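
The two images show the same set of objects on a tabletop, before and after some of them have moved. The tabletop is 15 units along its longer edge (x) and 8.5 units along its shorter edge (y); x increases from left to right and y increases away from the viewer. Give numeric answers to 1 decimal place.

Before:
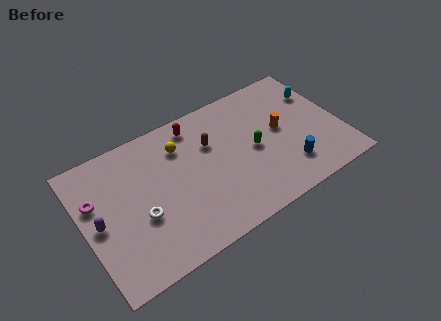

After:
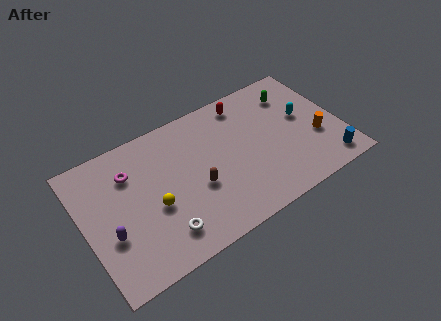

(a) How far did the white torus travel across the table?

1.9

The white torus moved from about (3.1, 3.3) to (4.1, 1.7), a distance of √(1.0² + 1.6²) ≈ 1.9.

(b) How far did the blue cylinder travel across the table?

2.3

From (11.6, 2.0) to (13.8, 1.2), the blue cylinder covered √(2.2² + 0.8²) ≈ 2.3 units.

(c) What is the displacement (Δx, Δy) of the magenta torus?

(2.1, 0.7)

The magenta torus started near (0.8, 5.5) and ended near (2.9, 6.2).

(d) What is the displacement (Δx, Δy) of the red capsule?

(3.0, 0.0)

From the two frames, the red capsule sits at roughly (6.9, 7.3) before and (9.9, 7.3) after.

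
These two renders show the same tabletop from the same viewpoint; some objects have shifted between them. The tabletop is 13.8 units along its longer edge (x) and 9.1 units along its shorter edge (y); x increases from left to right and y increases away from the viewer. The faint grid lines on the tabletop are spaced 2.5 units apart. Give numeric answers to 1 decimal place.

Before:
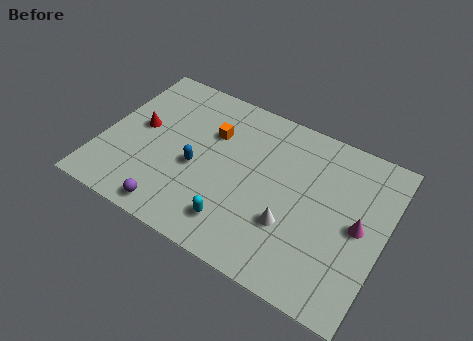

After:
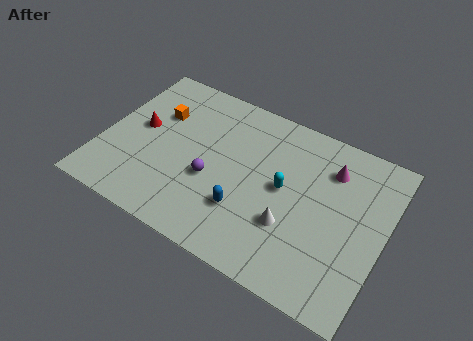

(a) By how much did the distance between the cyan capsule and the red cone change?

+1.1

They were about 6.1 units apart before and 7.2 after — 1.1 units further apart.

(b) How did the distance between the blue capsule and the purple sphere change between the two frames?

-1.0

They were about 3.0 units apart before and 2.0 after — 1.0 units closer together.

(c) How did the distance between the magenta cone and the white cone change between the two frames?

+0.7

The distance was about 3.4 in the first image and 4.1 in the second, so they moved 0.7 units further apart.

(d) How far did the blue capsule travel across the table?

2.9

The blue capsule was near (4.7, 3.9) before and (7.3, 2.7) after, so it travelled √(2.6² + 1.2²) ≈ 2.9 units.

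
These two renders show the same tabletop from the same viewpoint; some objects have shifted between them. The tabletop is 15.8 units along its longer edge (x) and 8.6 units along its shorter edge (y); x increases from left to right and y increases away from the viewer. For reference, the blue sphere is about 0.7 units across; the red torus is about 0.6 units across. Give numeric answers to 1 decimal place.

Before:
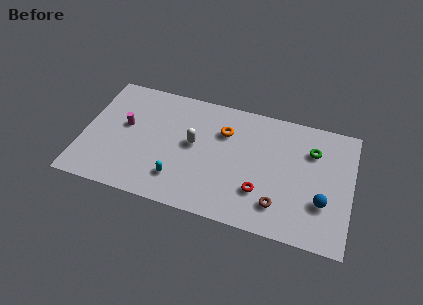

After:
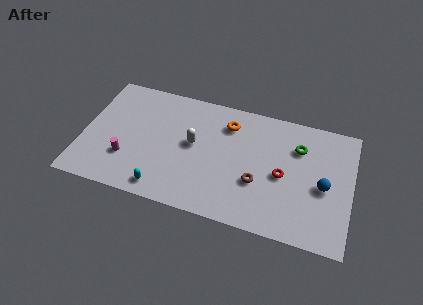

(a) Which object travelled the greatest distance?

the magenta cylinder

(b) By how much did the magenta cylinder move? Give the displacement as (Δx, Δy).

(0.3, -2.3)

From the two frames, the magenta cylinder sits at roughly (2.4, 4.9) before and (2.7, 2.6) after.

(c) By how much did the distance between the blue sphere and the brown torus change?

+1.2

Before: roughly 2.7 units apart; after: 3.9. That's 1.2 units further apart.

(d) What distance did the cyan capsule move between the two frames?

1.2

The cyan capsule was near (5.8, 2.0) before and (5.0, 1.1) after, so it travelled √(0.8² + 0.9²) ≈ 1.2 units.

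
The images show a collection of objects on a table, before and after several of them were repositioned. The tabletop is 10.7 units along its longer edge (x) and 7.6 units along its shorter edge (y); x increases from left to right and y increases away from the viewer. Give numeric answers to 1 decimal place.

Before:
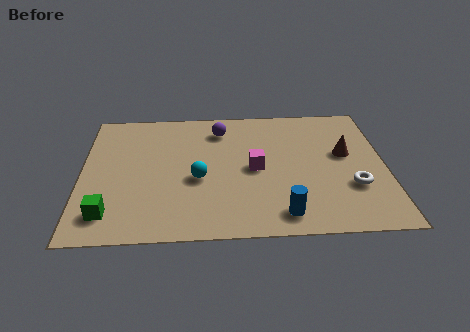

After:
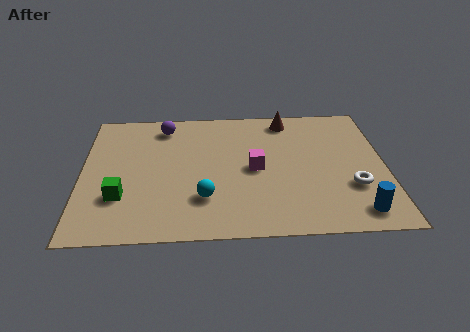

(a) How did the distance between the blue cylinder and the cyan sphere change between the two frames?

+1.8

The distance was about 3.6 in the first image and 5.4 in the second, so they moved 1.8 units further apart.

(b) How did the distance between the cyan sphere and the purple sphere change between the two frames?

+1.5

The distance was about 3.0 in the first image and 4.5 in the second, so they moved 1.5 units further apart.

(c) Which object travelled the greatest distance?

the brown cone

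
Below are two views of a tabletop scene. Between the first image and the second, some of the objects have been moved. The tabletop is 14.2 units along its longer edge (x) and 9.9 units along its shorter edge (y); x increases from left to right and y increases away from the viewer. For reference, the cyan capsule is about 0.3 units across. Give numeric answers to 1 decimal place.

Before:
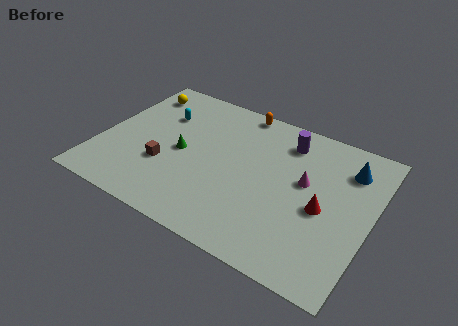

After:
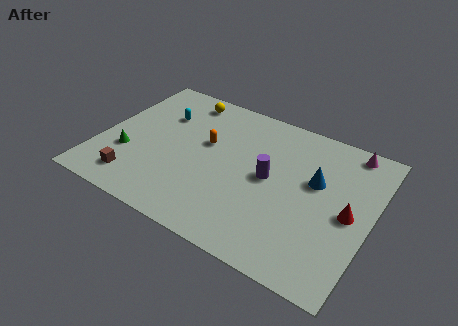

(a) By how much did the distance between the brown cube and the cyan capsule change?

+1.6

They were about 3.6 units apart before and 5.2 after — 1.6 units further apart.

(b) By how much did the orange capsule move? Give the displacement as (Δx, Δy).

(-1.3, -3.2)

From the two frames, the orange capsule sits at roughly (6.7, 9.1) before and (5.4, 5.9) after.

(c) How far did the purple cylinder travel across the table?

2.9

The purple cylinder was near (9.4, 8.0) before and (8.9, 5.1) after, so it travelled √(0.5² + 2.9²) ≈ 2.9 units.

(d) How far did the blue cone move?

2.2

From (12.7, 7.6) to (11.2, 6.0), the blue cone covered √(1.5² + 1.6²) ≈ 2.2 units.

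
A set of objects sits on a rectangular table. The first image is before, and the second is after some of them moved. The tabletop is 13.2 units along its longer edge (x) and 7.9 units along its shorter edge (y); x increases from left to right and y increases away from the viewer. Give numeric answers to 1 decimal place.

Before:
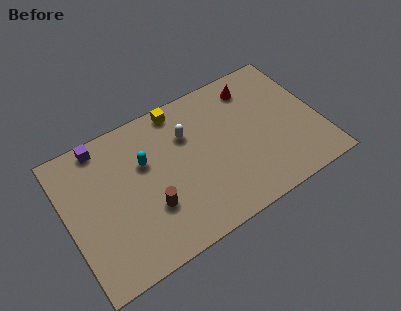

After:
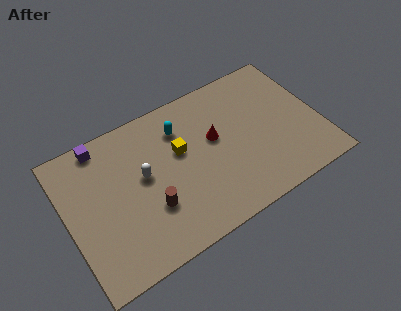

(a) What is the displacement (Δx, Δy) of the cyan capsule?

(2.0, 0.9)

From the two frames, the cyan capsule sits at roughly (4.2, 5.1) before and (6.2, 6.0) after.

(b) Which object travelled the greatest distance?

the red cone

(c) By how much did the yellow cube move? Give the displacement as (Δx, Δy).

(-0.3, -2.3)

The yellow cube started near (6.3, 7.1) and ended near (6.0, 4.8).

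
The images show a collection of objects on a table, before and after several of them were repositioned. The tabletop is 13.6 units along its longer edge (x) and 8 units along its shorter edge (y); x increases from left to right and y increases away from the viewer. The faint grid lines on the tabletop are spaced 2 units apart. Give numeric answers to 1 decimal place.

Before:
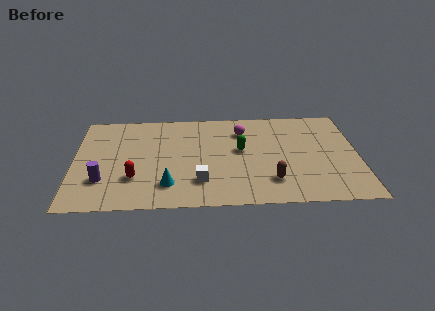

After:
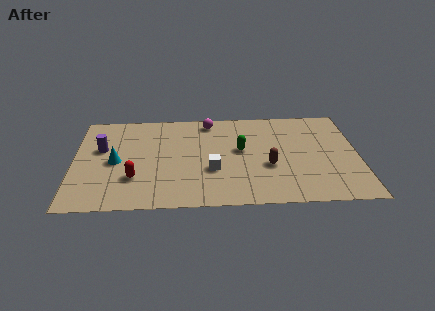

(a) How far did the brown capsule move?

1.2

The brown capsule was near (9.4, 1.9) before and (9.3, 3.1) after, so it travelled √(0.1² + 1.2²) ≈ 1.2 units.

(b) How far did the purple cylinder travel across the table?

2.6

The purple cylinder was near (1.4, 2.3) before and (1.3, 4.9) after, so it travelled √(0.1² + 2.6²) ≈ 2.6 units.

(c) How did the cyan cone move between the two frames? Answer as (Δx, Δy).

(-2.5, 2.0)

The cyan cone started near (4.5, 1.8) and ended near (2.0, 3.8).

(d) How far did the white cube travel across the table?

1.1

The white cube was near (6.0, 2.0) before and (6.6, 2.9) after, so it travelled √(0.6² + 0.9²) ≈ 1.1 units.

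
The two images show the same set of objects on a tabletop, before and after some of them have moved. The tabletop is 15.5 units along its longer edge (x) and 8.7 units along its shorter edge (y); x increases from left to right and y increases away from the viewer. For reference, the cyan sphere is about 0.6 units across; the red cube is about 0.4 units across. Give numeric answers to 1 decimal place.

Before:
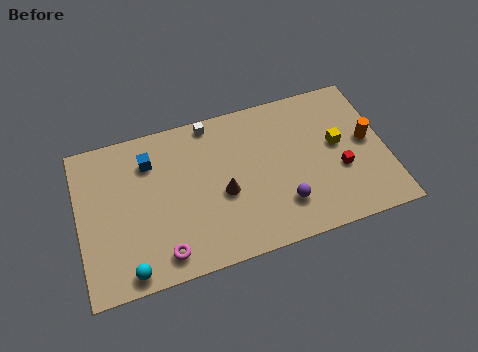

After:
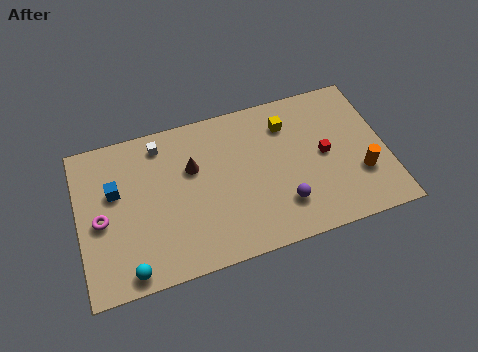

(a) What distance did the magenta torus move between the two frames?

4.0

The magenta torus was near (4.0, 1.3) before and (1.1, 4.0) after, so it travelled √(2.9² + 2.7²) ≈ 4.0 units.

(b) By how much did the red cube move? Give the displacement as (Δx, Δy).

(-0.7, 1.1)

The red cube started near (13.1, 3.3) and ended near (12.4, 4.4).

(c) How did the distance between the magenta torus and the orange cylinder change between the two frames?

+2.0

Before: roughly 11.1 units apart; after: 13.1. That's 2.0 units further apart.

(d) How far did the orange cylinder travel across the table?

1.9

The orange cylinder moved from about (14.6, 4.6) to (14.1, 2.8), a distance of √(0.5² + 1.8²) ≈ 1.9.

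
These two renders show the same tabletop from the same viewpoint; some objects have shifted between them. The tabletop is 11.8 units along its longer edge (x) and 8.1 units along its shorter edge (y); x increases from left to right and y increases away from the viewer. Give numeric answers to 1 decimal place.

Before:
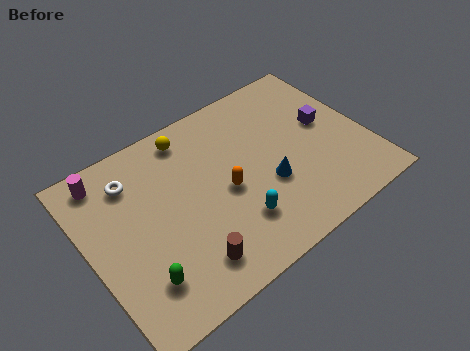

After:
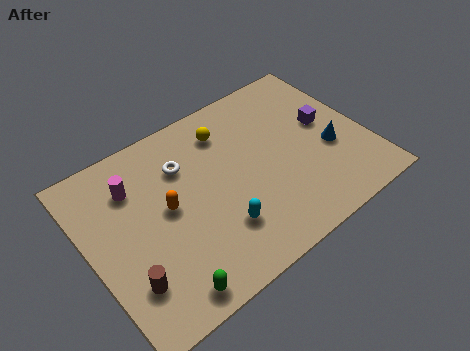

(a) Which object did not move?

the purple cube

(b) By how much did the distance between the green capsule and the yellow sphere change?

+0.7

Before: roughly 6.0 units apart; after: 6.7. That's 0.7 units further apart.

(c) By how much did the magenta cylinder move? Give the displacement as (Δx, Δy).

(1.0, -1.0)

The magenta cylinder started near (1.2, 7.0) and ended near (2.2, 6.0).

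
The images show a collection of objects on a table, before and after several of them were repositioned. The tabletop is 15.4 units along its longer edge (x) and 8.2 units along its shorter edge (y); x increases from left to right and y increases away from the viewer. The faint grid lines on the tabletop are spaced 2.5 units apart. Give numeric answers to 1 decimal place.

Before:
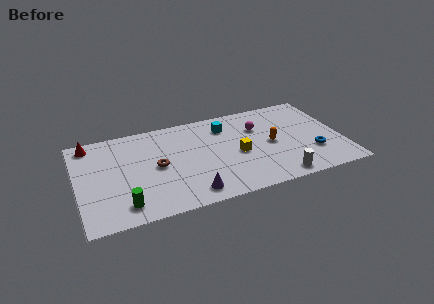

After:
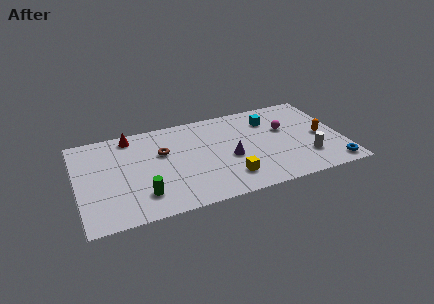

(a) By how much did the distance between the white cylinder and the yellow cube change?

+1.1

Before: roughly 3.5 units apart; after: 4.6. That's 1.1 units further apart.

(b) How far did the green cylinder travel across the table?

1.2

The green cylinder moved from about (2.5, 1.4) to (3.6, 1.9), a distance of √(1.1² + 0.5²) ≈ 1.2.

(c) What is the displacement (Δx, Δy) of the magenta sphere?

(1.5, -0.6)

From the two frames, the magenta sphere sits at roughly (10.7, 5.7) before and (12.2, 5.1) after.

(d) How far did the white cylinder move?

2.2

From (11.4, 0.9) to (13.2, 2.2), the white cylinder covered √(1.8² + 1.3²) ≈ 2.2 units.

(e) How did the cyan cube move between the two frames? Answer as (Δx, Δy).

(2.6, -0.2)

From the two frames, the cyan cube sits at roughly (8.8, 6.4) before and (11.4, 6.2) after.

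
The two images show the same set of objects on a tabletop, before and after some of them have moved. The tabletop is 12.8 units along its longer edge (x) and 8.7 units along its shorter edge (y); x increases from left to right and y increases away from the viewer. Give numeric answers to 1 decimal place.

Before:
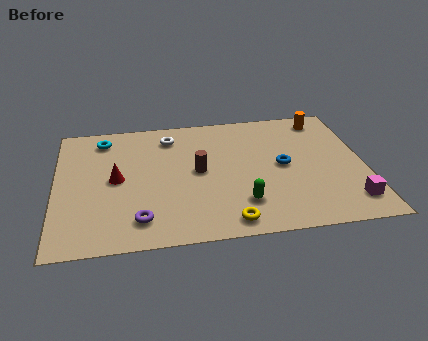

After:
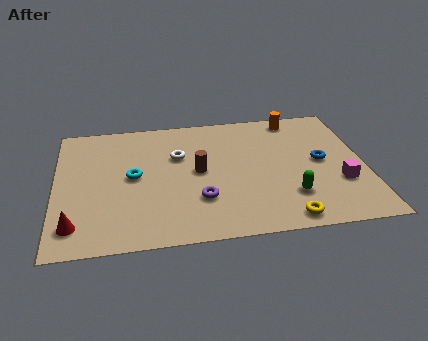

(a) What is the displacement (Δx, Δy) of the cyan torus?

(1.2, -2.8)

From the two frames, the cyan torus sits at roughly (2.0, 7.3) before and (3.2, 4.5) after.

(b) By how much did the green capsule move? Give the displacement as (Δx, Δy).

(2.0, 0.2)

The green capsule was at about (7.6, 2.1) and moved to about (9.6, 2.3).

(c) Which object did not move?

the brown cylinder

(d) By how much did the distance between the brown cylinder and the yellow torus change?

+1.3

They were about 3.7 units apart before and 5.0 after — 1.3 units further apart.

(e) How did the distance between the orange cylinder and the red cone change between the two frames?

+1.8

They were about 9.3 units apart before and 11.1 after — 1.8 units further apart.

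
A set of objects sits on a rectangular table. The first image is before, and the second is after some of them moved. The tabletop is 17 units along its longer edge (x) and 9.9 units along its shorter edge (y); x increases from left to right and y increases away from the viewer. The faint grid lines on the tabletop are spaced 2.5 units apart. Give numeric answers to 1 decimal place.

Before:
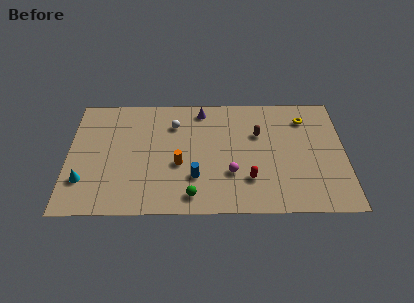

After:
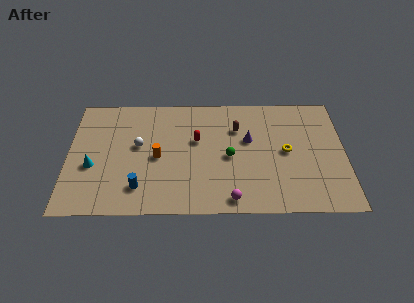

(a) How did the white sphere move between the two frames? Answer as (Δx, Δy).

(-2.2, -1.8)

The white sphere was at about (6.5, 7.4) and moved to about (4.3, 5.6).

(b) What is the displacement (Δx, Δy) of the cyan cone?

(0.5, 1.2)

The cyan cone was at about (1.0, 2.7) and moved to about (1.5, 3.9).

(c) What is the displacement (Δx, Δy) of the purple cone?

(2.9, -2.6)

The purple cone was at about (8.2, 8.6) and moved to about (11.1, 6.0).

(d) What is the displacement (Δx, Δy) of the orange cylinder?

(-1.3, 0.6)

The orange cylinder was at about (6.8, 4.0) and moved to about (5.5, 4.6).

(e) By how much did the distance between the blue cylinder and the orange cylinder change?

+1.2

The distance was about 1.5 in the first image and 2.7 in the second, so they moved 1.2 units further apart.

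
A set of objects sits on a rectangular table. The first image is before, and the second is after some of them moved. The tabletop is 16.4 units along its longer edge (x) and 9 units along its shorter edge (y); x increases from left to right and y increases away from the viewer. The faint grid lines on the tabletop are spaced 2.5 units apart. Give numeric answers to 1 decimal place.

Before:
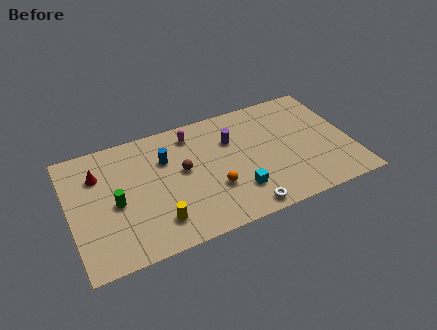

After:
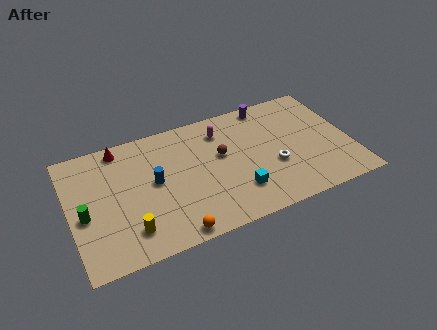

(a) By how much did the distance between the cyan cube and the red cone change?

-0.3

The distance was about 8.8 in the first image and 8.5 in the second, so they moved 0.3 units closer together.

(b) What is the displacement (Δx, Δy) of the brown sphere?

(2.3, 0.3)

The brown sphere started near (6.6, 5.0) and ended near (8.9, 5.3).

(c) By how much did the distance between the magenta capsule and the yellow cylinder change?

+1.7

They were about 6.2 units apart before and 7.9 after — 1.7 units further apart.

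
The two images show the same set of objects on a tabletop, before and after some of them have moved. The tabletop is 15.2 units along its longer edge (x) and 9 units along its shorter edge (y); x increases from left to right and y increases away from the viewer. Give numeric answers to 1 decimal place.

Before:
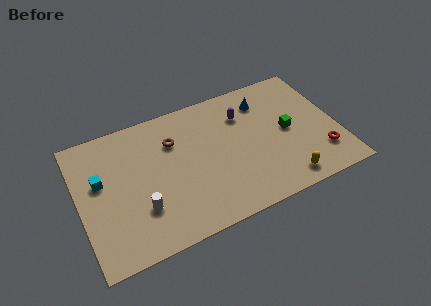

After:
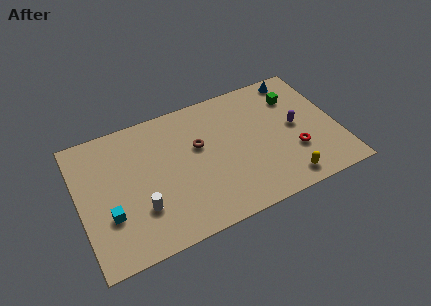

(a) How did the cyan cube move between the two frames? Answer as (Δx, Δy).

(0.3, -2.4)

From the two frames, the cyan cube sits at roughly (1.3, 5.4) before and (1.6, 3.0) after.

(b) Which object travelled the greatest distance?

the purple capsule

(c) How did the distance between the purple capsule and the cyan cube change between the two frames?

+2.6

The distance was about 8.7 in the first image and 11.3 in the second, so they moved 2.6 units further apart.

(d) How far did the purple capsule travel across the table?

3.5

From (9.9, 6.6) to (12.8, 4.6), the purple capsule covered √(2.9² + 2.0²) ≈ 3.5 units.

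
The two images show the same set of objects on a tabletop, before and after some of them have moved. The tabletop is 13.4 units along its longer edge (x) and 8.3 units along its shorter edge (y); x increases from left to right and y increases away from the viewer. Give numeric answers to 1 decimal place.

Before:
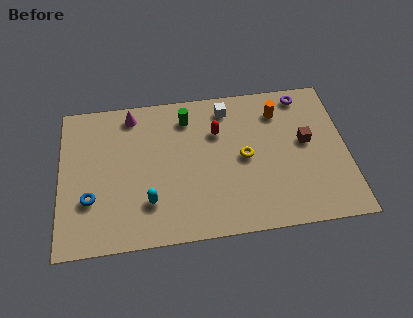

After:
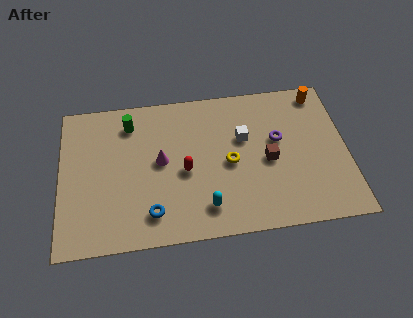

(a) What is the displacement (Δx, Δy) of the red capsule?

(-1.6, -2.0)

From the two frames, the red capsule sits at roughly (7.4, 5.7) before and (5.8, 3.7) after.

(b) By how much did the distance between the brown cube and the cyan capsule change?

-4.1

Before: roughly 7.8 units apart; after: 3.7. That's 4.1 units closer together.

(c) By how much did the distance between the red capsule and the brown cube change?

-0.3

They were about 4.2 units apart before and 3.9 after — 0.3 units closer together.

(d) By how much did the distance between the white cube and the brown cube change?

-2.5

The distance was about 4.3 in the first image and 1.8 in the second, so they moved 2.5 units closer together.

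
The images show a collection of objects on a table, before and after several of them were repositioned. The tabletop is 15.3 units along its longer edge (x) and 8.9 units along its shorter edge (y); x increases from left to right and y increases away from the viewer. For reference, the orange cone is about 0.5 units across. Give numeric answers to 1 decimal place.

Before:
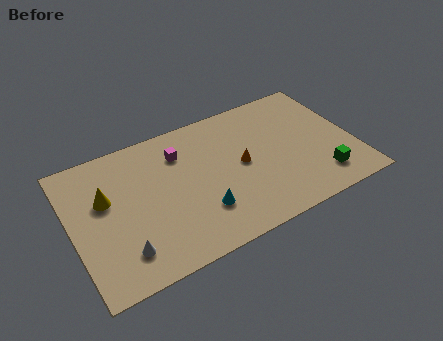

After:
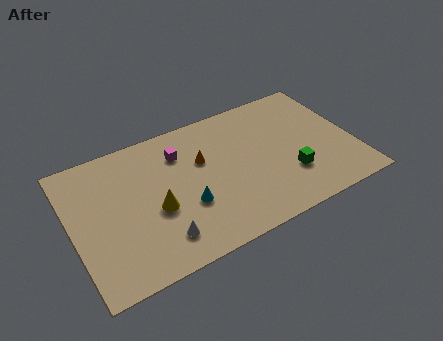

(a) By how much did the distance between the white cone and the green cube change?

-3.5

They were about 10.8 units apart before and 7.3 after — 3.5 units closer together.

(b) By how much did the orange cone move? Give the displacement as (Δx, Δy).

(-2.0, 1.2)

The orange cone started near (9.2, 4.5) and ended near (7.2, 5.7).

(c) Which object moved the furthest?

the yellow cone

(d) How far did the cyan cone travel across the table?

1.0

The cyan cone moved from about (6.7, 2.5) to (6.0, 3.2), a distance of √(0.7² + 0.7²) ≈ 1.0.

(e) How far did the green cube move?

1.8

The green cube was near (13.2, 1.8) before and (11.6, 2.7) after, so it travelled √(1.6² + 0.9²) ≈ 1.8 units.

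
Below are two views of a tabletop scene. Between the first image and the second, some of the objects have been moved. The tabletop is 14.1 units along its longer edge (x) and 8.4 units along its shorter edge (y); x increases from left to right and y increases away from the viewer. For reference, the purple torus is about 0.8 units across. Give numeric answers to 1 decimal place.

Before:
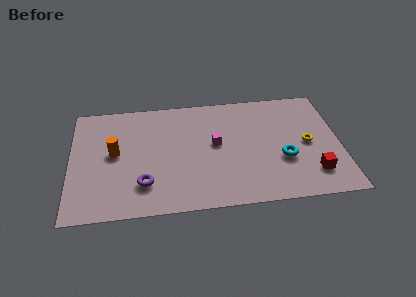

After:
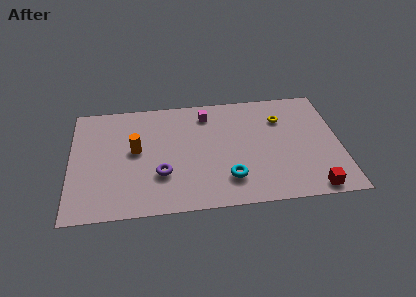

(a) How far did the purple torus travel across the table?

1.1

The purple torus was near (3.8, 2.1) before and (4.7, 2.7) after, so it travelled √(0.9² + 0.6²) ≈ 1.1 units.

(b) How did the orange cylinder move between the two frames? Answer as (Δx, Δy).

(1.1, 0.1)

The orange cylinder started near (2.3, 4.5) and ended near (3.4, 4.6).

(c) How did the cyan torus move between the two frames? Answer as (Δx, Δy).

(-2.9, -1.1)

The cyan torus started near (11.1, 3.1) and ended near (8.2, 2.0).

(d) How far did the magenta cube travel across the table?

2.3

The magenta cube was near (7.6, 4.6) before and (7.2, 6.9) after, so it travelled √(0.4² + 2.3²) ≈ 2.3 units.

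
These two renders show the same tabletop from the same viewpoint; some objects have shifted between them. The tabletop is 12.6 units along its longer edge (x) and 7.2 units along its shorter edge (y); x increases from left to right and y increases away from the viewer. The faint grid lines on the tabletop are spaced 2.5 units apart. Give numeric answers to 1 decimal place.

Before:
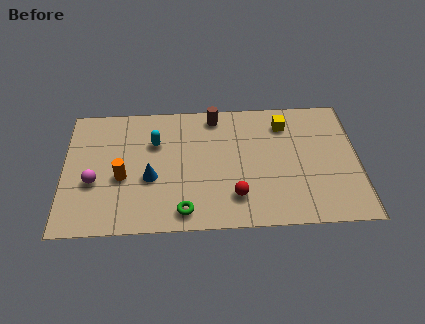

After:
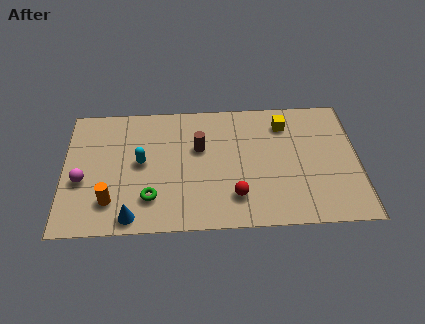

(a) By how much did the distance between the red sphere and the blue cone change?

+0.7

The distance was about 3.8 in the first image and 4.5 in the second, so they moved 0.7 units further apart.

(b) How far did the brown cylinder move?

1.9

The brown cylinder moved from about (6.5, 6.3) to (5.8, 4.5), a distance of √(0.7² + 1.8²) ≈ 1.9.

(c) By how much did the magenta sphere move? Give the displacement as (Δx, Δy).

(-0.5, 0.1)

From the two frames, the magenta sphere sits at roughly (1.3, 2.8) before and (0.8, 2.9) after.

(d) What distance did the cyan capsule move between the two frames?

1.3

The cyan capsule moved from about (3.9, 4.9) to (3.3, 3.8), a distance of √(0.6² + 1.1²) ≈ 1.3.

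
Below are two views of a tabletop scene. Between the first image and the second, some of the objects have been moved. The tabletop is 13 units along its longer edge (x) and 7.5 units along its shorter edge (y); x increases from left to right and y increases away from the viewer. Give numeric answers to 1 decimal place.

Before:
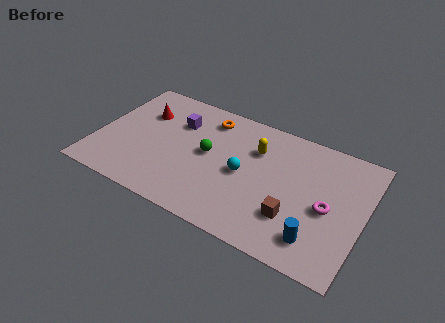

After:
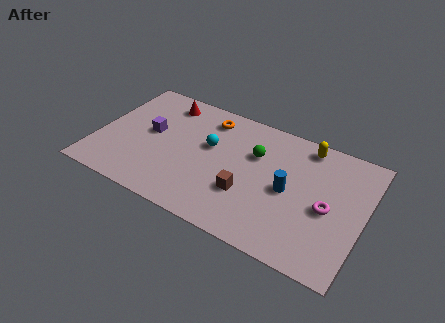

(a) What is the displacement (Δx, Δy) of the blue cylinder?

(-1.6, 2.1)

The blue cylinder was at about (11.0, 1.5) and moved to about (9.4, 3.6).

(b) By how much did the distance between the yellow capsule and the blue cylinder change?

-2.1

Before: roughly 5.1 units apart; after: 3.0. That's 2.1 units closer together.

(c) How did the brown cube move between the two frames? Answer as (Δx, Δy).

(-2.3, 0.3)

The brown cube was at about (9.8, 2.2) and moved to about (7.5, 2.5).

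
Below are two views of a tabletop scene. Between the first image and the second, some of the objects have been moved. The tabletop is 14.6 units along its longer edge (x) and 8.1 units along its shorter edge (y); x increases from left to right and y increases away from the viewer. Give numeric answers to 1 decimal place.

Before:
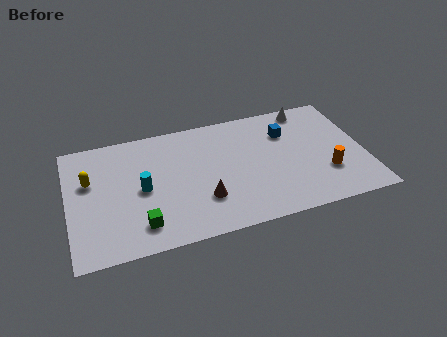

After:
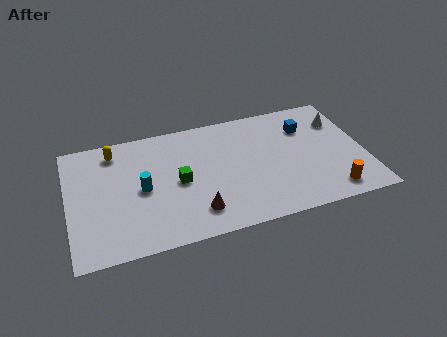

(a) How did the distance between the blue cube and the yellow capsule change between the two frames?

-0.3

Before: roughly 9.8 units apart; after: 9.5. That's 0.3 units closer together.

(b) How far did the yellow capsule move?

2.1

The yellow capsule was near (1.1, 5.1) before and (2.4, 6.8) after, so it travelled √(1.3² + 1.7²) ≈ 2.1 units.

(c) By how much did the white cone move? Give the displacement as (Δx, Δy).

(1.5, -1.3)

The white cone started near (12.1, 7.2) and ended near (13.6, 5.9).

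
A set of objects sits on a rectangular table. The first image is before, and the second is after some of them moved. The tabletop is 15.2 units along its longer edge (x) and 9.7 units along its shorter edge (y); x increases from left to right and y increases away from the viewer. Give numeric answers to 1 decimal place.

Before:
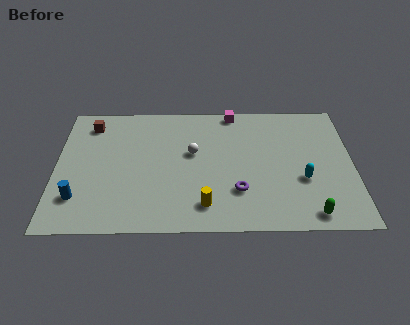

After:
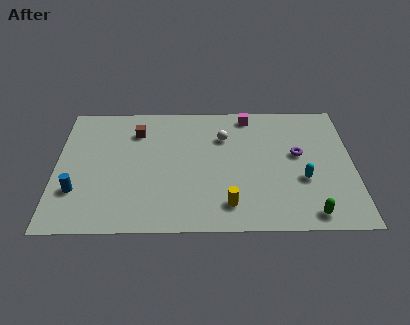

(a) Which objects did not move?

the green capsule and the cyan capsule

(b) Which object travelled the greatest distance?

the purple torus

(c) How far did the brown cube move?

2.5

The brown cube was near (1.7, 8.0) before and (4.1, 7.4) after, so it travelled √(2.4² + 0.6²) ≈ 2.5 units.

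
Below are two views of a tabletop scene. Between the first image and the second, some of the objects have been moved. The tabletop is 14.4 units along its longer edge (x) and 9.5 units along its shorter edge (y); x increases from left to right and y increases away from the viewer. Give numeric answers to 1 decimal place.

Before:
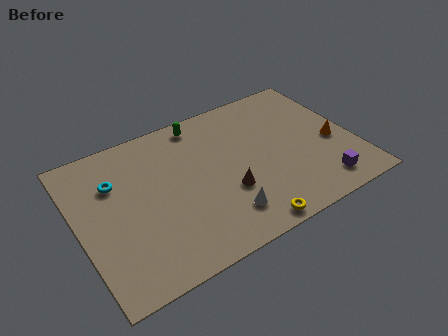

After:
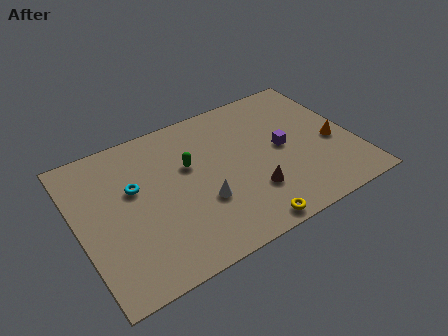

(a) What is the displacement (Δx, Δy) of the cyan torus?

(0.9, -0.8)

The cyan torus was at about (2.1, 6.6) and moved to about (3.0, 5.8).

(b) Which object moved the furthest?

the purple cube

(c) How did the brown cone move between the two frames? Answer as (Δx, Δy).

(1.2, -0.6)

The brown cone was at about (7.5, 3.3) and moved to about (8.7, 2.7).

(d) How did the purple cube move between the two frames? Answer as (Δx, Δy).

(-1.5, 3.3)

The purple cube was at about (12.2, 1.5) and moved to about (10.7, 4.8).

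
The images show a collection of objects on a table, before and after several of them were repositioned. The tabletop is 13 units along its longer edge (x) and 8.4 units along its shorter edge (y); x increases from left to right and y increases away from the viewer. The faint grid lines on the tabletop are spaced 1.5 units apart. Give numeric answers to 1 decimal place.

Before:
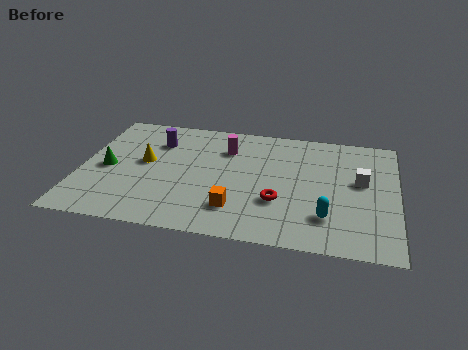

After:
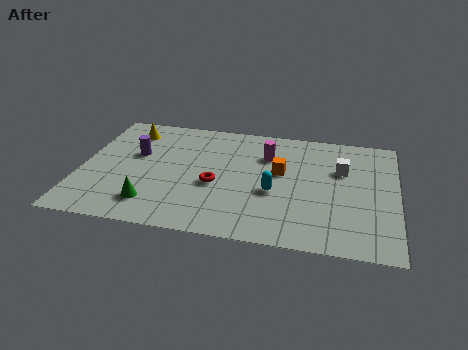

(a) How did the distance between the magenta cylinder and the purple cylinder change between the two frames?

+2.6

Before: roughly 2.9 units apart; after: 5.5. That's 2.6 units further apart.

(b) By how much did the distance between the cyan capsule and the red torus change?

+0.3

Before: roughly 2.1 units apart; after: 2.4. That's 0.3 units further apart.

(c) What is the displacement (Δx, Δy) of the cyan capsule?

(-2.2, 1.3)

The cyan capsule was at about (10.2, 2.1) and moved to about (8.0, 3.4).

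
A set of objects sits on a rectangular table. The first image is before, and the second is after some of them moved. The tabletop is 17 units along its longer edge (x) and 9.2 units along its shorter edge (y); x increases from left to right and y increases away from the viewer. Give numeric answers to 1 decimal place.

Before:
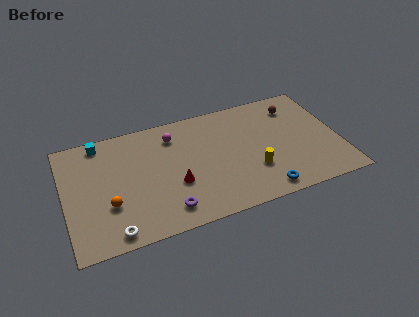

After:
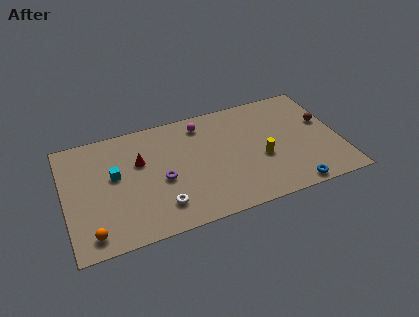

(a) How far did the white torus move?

3.2

The white torus was near (2.7, 1.0) before and (5.7, 2.0) after, so it travelled √(3.0² + 1.0²) ≈ 3.2 units.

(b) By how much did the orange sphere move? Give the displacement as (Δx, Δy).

(-1.2, -1.8)

From the two frames, the orange sphere sits at roughly (2.6, 3.1) before and (1.4, 1.3) after.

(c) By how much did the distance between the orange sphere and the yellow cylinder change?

+2.1

The distance was about 8.9 in the first image and 11.0 in the second, so they moved 2.1 units further apart.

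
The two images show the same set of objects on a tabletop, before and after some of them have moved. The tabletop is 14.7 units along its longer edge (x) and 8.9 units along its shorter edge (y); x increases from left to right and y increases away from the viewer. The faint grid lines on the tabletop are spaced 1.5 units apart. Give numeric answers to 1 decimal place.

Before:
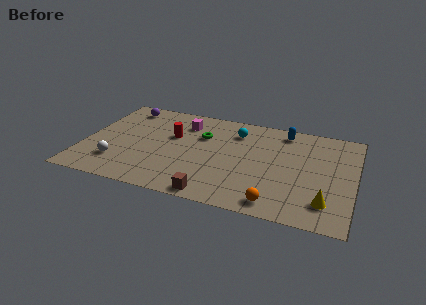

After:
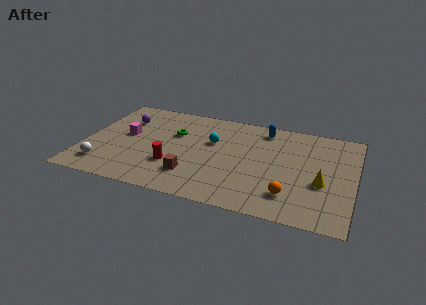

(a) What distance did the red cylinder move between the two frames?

2.7

From (4.7, 5.5) to (5.0, 2.8), the red cylinder covered √(0.3² + 2.7²) ≈ 2.7 units.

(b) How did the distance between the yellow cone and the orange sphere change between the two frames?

-0.5

Before: roughly 2.7 units apart; after: 2.2. That's 0.5 units closer together.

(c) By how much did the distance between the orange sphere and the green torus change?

+1.0

Before: roughly 6.6 units apart; after: 7.6. That's 1.0 units further apart.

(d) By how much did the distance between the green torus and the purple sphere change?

-1.8

The distance was about 4.8 in the first image and 3.0 in the second, so they moved 1.8 units closer together.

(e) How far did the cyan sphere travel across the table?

1.8

From (8.1, 6.9) to (6.9, 5.6), the cyan sphere covered √(1.2² + 1.3²) ≈ 1.8 units.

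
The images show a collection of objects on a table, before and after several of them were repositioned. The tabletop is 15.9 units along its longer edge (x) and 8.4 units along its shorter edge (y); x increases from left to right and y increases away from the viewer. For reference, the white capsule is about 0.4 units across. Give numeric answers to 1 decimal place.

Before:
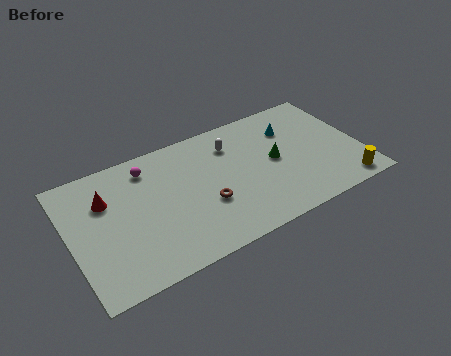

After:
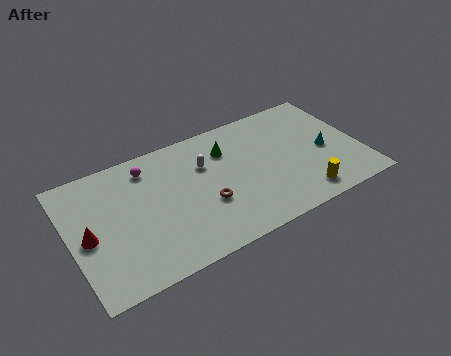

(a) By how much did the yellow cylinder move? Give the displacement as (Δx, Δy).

(-2.3, 0.3)

The yellow cylinder was at about (14.6, 1.0) and moved to about (12.3, 1.3).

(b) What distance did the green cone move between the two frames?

3.1

The green cone moved from about (11.2, 4.3) to (8.8, 6.2), a distance of √(2.4² + 1.9²) ≈ 3.1.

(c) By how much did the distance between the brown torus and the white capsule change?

-1.2

Before: roughly 3.8 units apart; after: 2.6. That's 1.2 units closer together.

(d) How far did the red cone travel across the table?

2.2

The red cone was near (2.1, 5.8) before and (0.9, 3.9) after, so it travelled √(1.2² + 1.9²) ≈ 2.2 units.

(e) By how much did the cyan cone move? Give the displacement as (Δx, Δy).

(1.6, -2.3)

From the two frames, the cyan cone sits at roughly (12.4, 6.1) before and (14.0, 3.8) after.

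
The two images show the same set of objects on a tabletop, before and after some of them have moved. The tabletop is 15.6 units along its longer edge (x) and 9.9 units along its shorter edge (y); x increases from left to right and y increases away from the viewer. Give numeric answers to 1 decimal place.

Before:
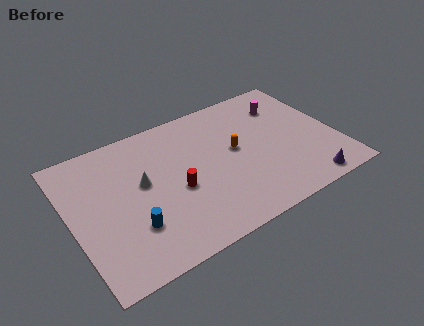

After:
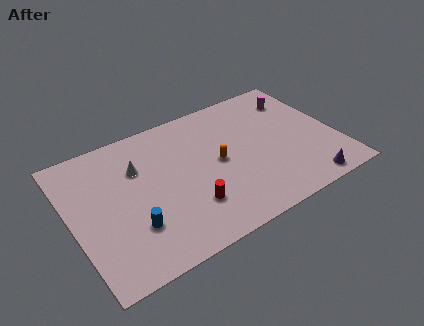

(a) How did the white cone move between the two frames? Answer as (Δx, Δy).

(-0.1, 1.2)

The white cone started near (4.2, 5.6) and ended near (4.1, 6.8).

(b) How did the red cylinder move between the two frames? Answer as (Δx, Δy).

(0.5, -1.5)

The red cylinder was at about (6.0, 4.2) and moved to about (6.5, 2.7).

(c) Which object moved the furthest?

the red cylinder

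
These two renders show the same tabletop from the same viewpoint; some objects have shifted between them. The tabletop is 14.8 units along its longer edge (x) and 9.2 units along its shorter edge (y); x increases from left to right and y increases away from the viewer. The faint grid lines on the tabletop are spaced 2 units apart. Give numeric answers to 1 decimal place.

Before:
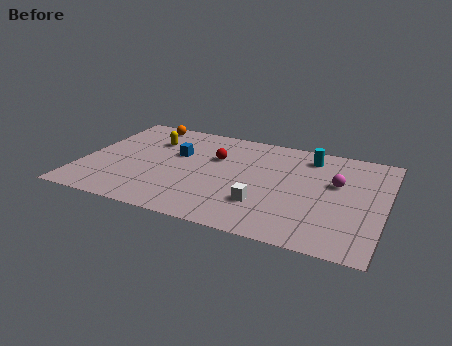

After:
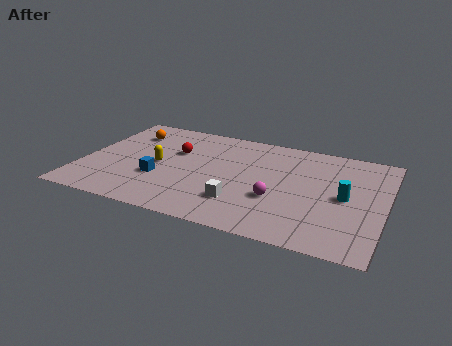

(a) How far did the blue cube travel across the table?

2.6

From (4.5, 5.7) to (3.9, 3.2), the blue cube covered √(0.6² + 2.5²) ≈ 2.6 units.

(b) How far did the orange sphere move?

1.3

From (2.5, 8.2) to (1.9, 7.0), the orange sphere covered √(0.6² + 1.2²) ≈ 1.3 units.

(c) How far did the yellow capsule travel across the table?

2.3

The yellow capsule was near (3.1, 6.6) before and (3.7, 4.4) after, so it travelled √(0.6² + 2.2²) ≈ 2.3 units.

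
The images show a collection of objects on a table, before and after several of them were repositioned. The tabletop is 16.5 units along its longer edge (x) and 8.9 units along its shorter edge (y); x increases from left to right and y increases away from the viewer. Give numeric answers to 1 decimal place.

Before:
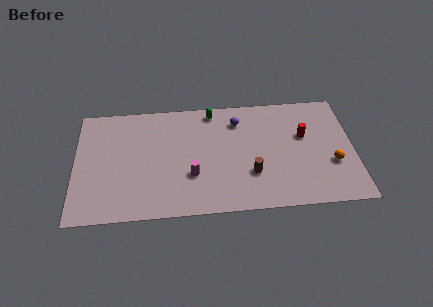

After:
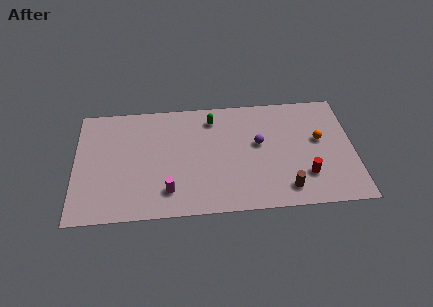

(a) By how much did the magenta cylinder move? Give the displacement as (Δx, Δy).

(-1.4, -1.1)

The magenta cylinder was at about (6.9, 3.0) and moved to about (5.5, 1.9).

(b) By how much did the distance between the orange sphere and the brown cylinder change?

-0.6

The distance was about 4.8 in the first image and 4.2 in the second, so they moved 0.6 units closer together.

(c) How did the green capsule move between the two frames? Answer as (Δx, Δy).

(0.0, -0.6)

The green capsule started near (8.2, 7.9) and ended near (8.2, 7.3).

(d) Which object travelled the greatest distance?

the red cylinder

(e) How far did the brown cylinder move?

2.4

The brown cylinder moved from about (10.4, 2.8) to (12.4, 1.5), a distance of √(2.0² + 1.3²) ≈ 2.4.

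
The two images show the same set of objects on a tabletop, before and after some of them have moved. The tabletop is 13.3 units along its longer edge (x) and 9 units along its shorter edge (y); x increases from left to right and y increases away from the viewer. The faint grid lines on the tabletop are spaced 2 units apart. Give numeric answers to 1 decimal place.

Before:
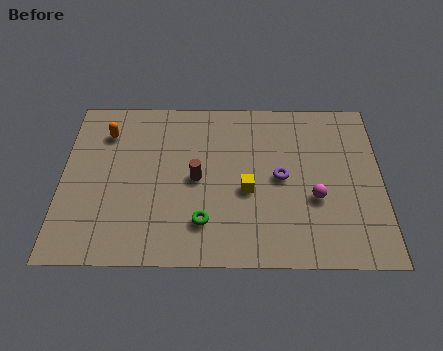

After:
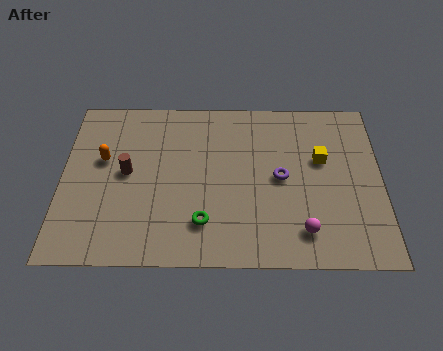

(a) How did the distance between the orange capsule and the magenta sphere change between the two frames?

-0.3

Before: roughly 9.4 units apart; after: 9.1. That's 0.3 units closer together.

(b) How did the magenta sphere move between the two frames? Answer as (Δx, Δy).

(-0.5, -1.7)

The magenta sphere was at about (10.5, 3.4) and moved to about (10.0, 1.7).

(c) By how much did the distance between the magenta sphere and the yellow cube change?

+1.1

The distance was about 2.8 in the first image and 3.9 in the second, so they moved 1.1 units further apart.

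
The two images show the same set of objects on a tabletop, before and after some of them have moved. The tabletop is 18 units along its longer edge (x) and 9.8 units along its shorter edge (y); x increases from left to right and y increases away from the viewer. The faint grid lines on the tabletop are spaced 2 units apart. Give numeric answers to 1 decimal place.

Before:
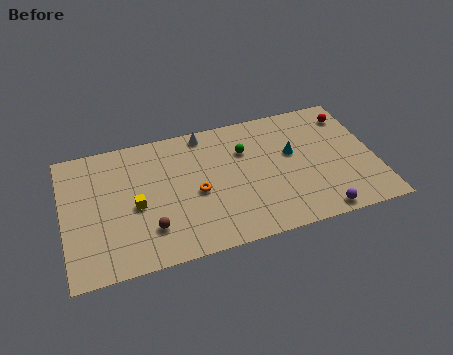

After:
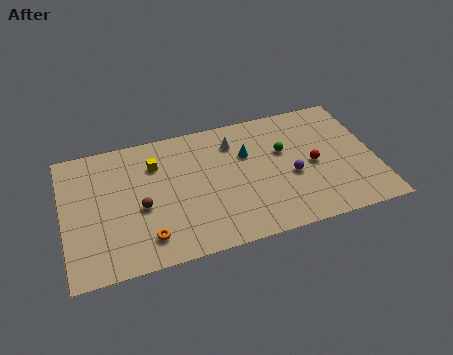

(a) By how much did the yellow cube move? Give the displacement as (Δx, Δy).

(1.3, 2.8)

The yellow cube started near (4.1, 4.4) and ended near (5.4, 7.2).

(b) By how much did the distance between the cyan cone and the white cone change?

-4.4

They were about 5.7 units apart before and 1.3 after — 4.4 units closer together.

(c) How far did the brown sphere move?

1.7

From (4.8, 2.5) to (4.4, 4.2), the brown sphere covered √(0.4² + 1.7²) ≈ 1.7 units.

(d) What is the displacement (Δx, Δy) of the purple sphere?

(-1.3, 3.2)

From the two frames, the purple sphere sits at roughly (14.4, 0.9) before and (13.1, 4.1) after.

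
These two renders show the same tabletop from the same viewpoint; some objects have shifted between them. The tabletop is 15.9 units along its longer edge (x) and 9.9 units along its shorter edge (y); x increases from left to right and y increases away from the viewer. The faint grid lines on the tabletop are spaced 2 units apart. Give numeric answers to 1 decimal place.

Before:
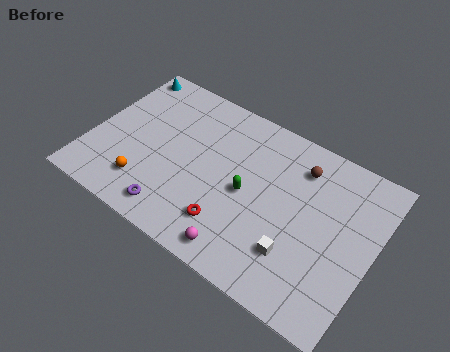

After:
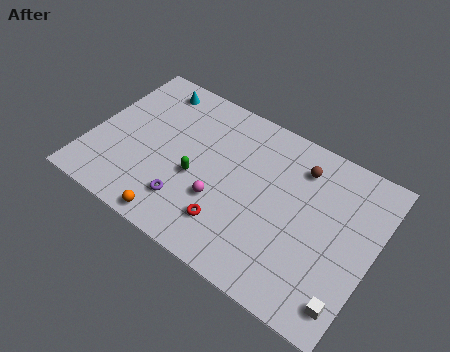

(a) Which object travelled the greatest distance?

the white cube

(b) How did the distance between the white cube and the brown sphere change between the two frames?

+2.1

Before: roughly 5.1 units apart; after: 7.2. That's 2.1 units further apart.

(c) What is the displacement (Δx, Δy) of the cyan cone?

(1.8, -0.3)

The cyan cone was at about (0.9, 8.8) and moved to about (2.7, 8.5).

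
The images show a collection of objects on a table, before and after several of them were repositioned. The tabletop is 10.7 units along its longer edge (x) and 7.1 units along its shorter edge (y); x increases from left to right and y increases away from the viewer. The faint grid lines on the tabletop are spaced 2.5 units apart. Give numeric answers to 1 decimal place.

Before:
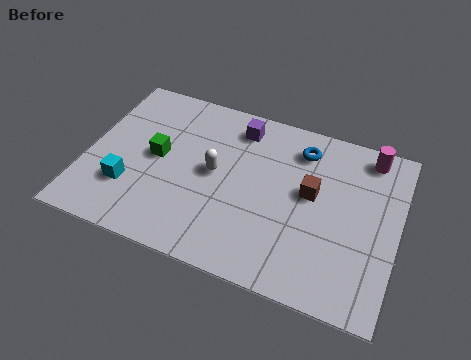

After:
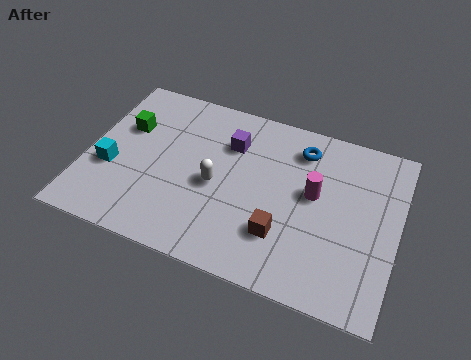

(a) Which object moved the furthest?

the magenta cylinder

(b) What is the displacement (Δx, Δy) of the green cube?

(-1.2, 0.9)

The green cube was at about (2.4, 3.7) and moved to about (1.2, 4.6).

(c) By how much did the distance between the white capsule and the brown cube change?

-0.6

The distance was about 3.3 in the first image and 2.7 in the second, so they moved 0.6 units closer together.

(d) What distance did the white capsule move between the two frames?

0.5

The white capsule was near (4.4, 3.7) before and (4.5, 3.2) after, so it travelled √(0.1² + 0.5²) ≈ 0.5 units.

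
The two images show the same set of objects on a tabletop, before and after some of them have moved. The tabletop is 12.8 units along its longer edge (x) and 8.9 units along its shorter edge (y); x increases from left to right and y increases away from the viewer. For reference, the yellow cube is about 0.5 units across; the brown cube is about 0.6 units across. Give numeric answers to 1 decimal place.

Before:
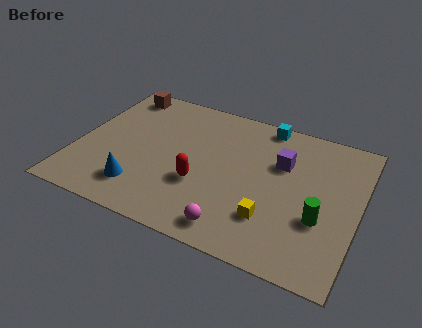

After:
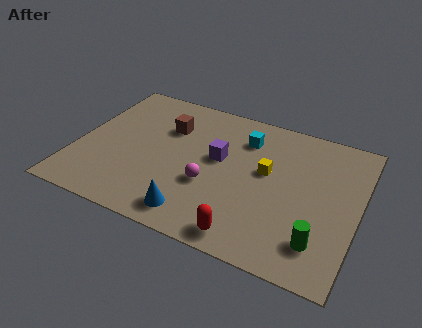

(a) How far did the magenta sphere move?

2.5

The magenta sphere moved from about (7.6, 1.2) to (6.2, 3.3), a distance of √(1.4² + 2.1²) ≈ 2.5.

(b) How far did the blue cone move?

2.7

The blue cone moved from about (3.2, 1.9) to (5.8, 1.3), a distance of √(2.6² + 0.6²) ≈ 2.7.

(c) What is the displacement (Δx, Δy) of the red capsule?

(2.4, -2.2)

From the two frames, the red capsule sits at roughly (5.8, 3.2) before and (8.2, 1.0) after.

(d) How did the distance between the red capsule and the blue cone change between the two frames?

-0.5

The distance was about 2.9 in the first image and 2.4 in the second, so they moved 0.5 units closer together.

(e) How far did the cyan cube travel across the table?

1.5

From (8.2, 8.1) to (7.4, 6.8), the cyan cube covered √(0.8² + 1.3²) ≈ 1.5 units.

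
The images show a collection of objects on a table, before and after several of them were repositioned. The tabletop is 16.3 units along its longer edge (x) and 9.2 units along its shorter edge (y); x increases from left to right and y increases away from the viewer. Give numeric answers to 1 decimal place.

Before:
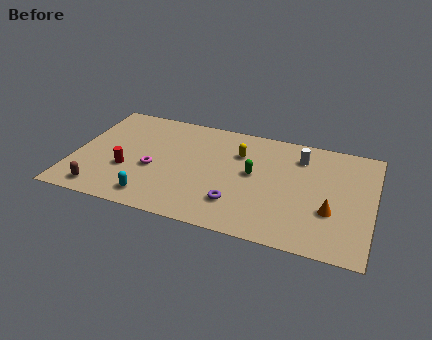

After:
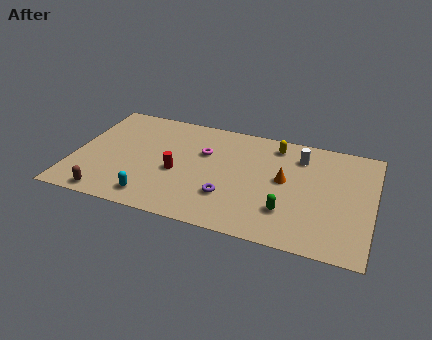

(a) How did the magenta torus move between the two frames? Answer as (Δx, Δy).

(2.6, 2.2)

The magenta torus was at about (4.4, 3.8) and moved to about (7.0, 6.0).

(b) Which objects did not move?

the cyan capsule and the white cylinder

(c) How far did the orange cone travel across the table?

3.2

The orange cone moved from about (14.1, 3.2) to (11.5, 5.0), a distance of √(2.6² + 1.8²) ≈ 3.2.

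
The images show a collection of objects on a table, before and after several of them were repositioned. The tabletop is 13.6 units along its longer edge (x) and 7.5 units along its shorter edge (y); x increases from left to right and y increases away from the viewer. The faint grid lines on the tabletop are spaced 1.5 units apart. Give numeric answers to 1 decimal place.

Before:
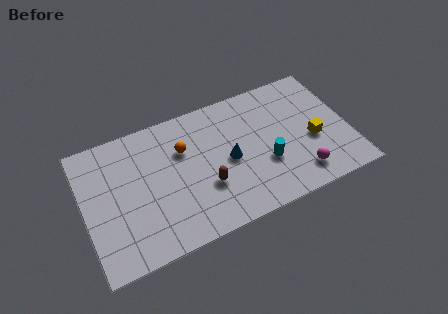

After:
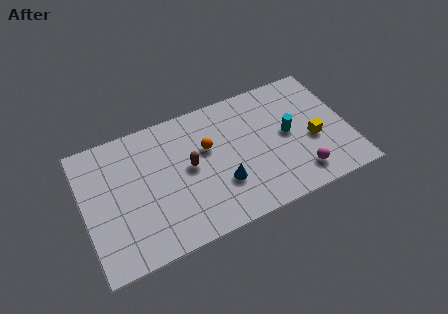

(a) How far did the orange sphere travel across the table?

1.3

The orange sphere was near (5.2, 5.1) before and (6.4, 4.7) after, so it travelled √(1.2² + 0.4²) ≈ 1.3 units.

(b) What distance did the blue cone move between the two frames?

1.3

The blue cone moved from about (7.4, 3.6) to (6.9, 2.4), a distance of √(0.5² + 1.2²) ≈ 1.3.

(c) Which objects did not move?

the yellow cube and the magenta sphere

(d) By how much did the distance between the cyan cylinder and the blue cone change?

+1.9

Before: roughly 2.0 units apart; after: 3.9. That's 1.9 units further apart.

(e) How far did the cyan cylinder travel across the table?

1.8

The cyan cylinder moved from about (9.2, 2.7) to (10.5, 3.9), a distance of √(1.3² + 1.2²) ≈ 1.8.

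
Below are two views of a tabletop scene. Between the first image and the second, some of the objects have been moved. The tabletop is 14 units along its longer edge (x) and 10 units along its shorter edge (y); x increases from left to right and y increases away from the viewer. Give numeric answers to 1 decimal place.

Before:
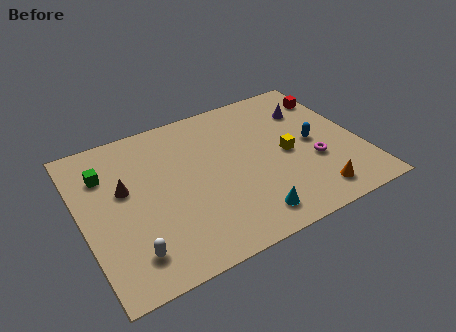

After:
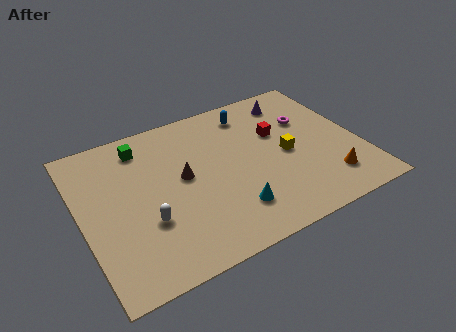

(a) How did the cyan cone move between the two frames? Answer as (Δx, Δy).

(-0.7, 0.8)

The cyan cone started near (7.8, 1.5) and ended near (7.1, 2.3).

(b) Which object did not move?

the yellow cube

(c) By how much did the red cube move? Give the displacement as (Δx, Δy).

(-3.1, -1.5)

From the two frames, the red cube sits at roughly (13.2, 7.8) before and (10.1, 6.3) after.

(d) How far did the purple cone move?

1.2

The purple cone moved from about (11.9, 7.3) to (11.2, 8.3), a distance of √(0.7² + 1.0²) ≈ 1.2.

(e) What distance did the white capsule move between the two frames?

1.8

The white capsule moved from about (2.0, 1.9) to (3.0, 3.4), a distance of √(1.0² + 1.5²) ≈ 1.8.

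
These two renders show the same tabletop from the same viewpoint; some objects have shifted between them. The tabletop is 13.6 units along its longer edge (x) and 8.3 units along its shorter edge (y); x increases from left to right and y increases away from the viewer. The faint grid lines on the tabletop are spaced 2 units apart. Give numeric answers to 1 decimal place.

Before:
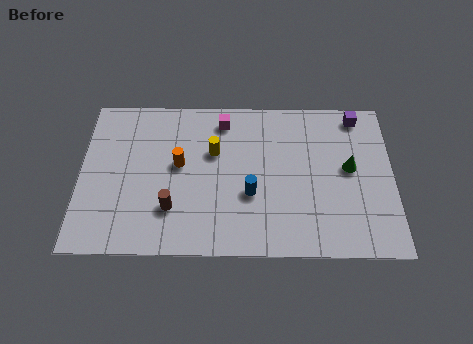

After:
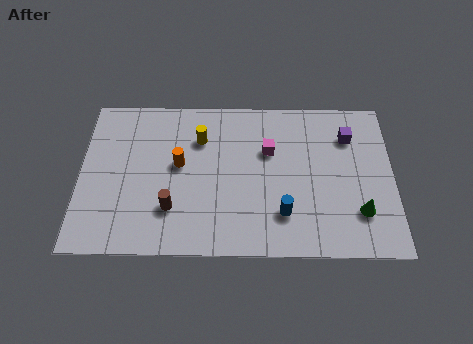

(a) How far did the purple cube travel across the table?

1.2

From (12.1, 7.3) to (11.7, 6.2), the purple cube covered √(0.4² + 1.1²) ≈ 1.2 units.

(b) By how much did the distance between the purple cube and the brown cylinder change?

-0.9

The distance was about 9.5 in the first image and 8.6 in the second, so they moved 0.9 units closer together.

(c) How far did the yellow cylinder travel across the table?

0.9

The yellow cylinder moved from about (5.8, 5.3) to (5.2, 6.0), a distance of √(0.6² + 0.7²) ≈ 0.9.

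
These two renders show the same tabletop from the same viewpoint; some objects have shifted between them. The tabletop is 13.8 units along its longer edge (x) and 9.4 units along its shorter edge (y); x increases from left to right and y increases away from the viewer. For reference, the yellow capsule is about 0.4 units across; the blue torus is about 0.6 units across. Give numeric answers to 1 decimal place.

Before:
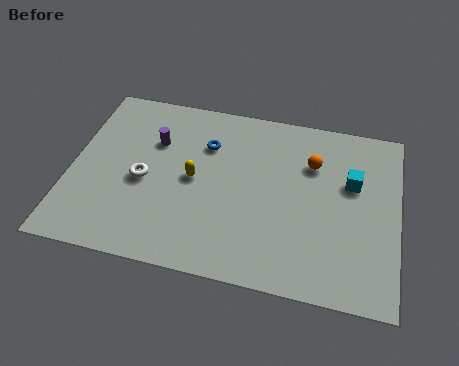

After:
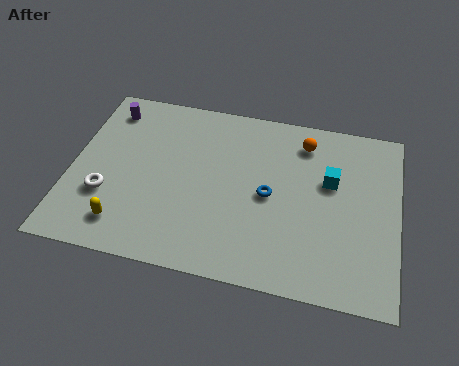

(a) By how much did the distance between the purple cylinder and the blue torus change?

+5.6

The distance was about 2.2 in the first image and 7.8 in the second, so they moved 5.6 units further apart.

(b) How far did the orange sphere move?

1.2

The orange sphere was near (10.1, 6.6) before and (9.7, 7.7) after, so it travelled √(0.4² + 1.1²) ≈ 1.2 units.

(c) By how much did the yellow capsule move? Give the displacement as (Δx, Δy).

(-2.7, -3.0)

The yellow capsule started near (5.2, 4.7) and ended near (2.5, 1.7).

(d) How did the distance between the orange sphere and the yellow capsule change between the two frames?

+4.1

They were about 5.3 units apart before and 9.4 after — 4.1 units further apart.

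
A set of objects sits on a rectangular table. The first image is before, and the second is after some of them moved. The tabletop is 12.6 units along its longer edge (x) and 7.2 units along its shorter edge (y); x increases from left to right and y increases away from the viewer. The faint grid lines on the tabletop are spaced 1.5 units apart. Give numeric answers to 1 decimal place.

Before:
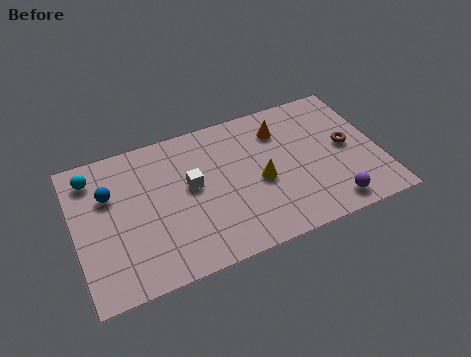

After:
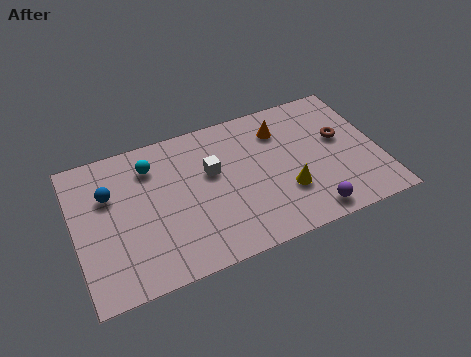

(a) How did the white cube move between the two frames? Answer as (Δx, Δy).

(0.9, 0.4)

The white cube was at about (4.8, 4.0) and moved to about (5.7, 4.4).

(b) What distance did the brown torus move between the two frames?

0.5

From (11.3, 3.7) to (11.1, 4.2), the brown torus covered √(0.2² + 0.5²) ≈ 0.5 units.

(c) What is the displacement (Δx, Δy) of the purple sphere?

(-0.9, -0.1)

The purple sphere was at about (10.3, 1.0) and moved to about (9.4, 0.9).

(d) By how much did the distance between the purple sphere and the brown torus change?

+0.8

The distance was about 2.9 in the first image and 3.7 in the second, so they moved 0.8 units further apart.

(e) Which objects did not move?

the blue sphere and the orange cone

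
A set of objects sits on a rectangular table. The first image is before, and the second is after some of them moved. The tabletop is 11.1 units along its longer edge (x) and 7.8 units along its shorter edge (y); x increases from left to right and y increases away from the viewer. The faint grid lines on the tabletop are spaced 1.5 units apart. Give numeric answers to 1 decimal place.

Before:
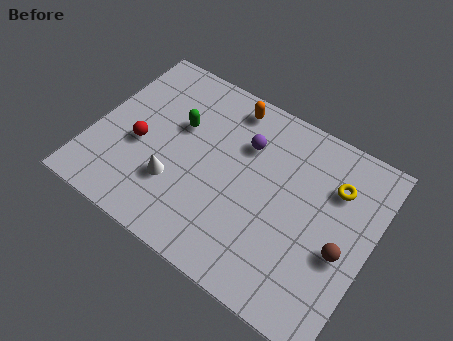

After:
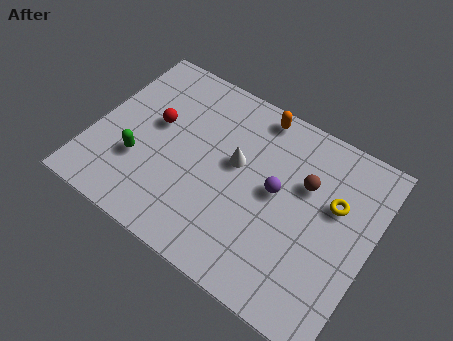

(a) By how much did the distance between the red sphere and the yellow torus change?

-0.6

Before: roughly 7.8 units apart; after: 7.2. That's 0.6 units closer together.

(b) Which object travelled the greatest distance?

the white cone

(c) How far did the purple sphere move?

2.0

The purple sphere moved from about (5.8, 5.5) to (7.3, 4.2), a distance of √(1.5² + 1.3²) ≈ 2.0.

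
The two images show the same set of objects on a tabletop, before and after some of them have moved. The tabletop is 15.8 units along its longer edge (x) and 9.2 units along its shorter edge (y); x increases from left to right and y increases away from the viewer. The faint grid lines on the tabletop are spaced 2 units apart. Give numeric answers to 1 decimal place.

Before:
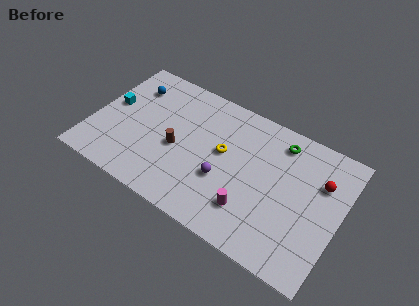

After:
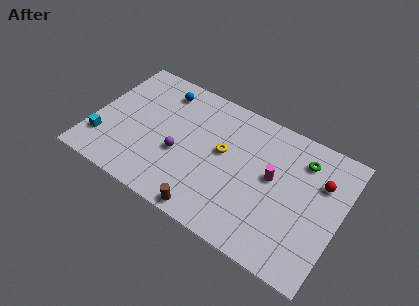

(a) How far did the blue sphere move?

2.0

The blue sphere was near (2.0, 7.0) before and (3.9, 7.6) after, so it travelled √(1.9² + 0.6²) ≈ 2.0 units.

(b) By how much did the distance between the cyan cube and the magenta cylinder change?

+1.1

Before: roughly 9.9 units apart; after: 11.0. That's 1.1 units further apart.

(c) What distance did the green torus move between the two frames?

1.6

The green torus was near (11.6, 7.7) before and (13.1, 7.2) after, so it travelled √(1.5² + 0.5²) ≈ 1.6 units.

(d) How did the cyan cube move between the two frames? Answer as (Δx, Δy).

(-0.1, -2.8)

The cyan cube started near (1.0, 5.1) and ended near (0.9, 2.3).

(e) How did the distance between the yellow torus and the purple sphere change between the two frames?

+1.2

They were about 1.8 units apart before and 3.0 after — 1.2 units further apart.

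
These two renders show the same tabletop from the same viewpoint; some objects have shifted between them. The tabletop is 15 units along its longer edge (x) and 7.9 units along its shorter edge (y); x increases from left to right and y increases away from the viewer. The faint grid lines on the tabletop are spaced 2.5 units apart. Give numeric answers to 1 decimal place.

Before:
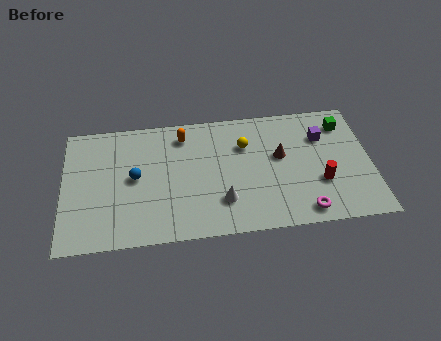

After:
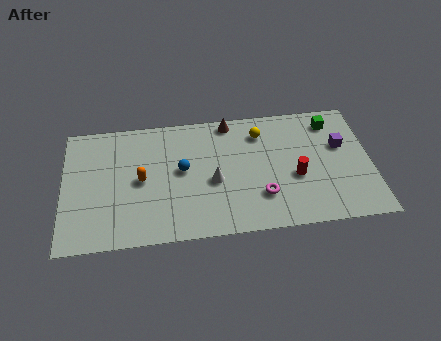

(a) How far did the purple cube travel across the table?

1.1

From (12.7, 5.6) to (13.6, 4.9), the purple cube covered √(0.9² + 0.7²) ≈ 1.1 units.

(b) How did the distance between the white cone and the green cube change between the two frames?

-0.7

Before: roughly 7.4 units apart; after: 6.7. That's 0.7 units closer together.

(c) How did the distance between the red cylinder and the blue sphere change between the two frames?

-3.5

The distance was about 9.1 in the first image and 5.6 in the second, so they moved 3.5 units closer together.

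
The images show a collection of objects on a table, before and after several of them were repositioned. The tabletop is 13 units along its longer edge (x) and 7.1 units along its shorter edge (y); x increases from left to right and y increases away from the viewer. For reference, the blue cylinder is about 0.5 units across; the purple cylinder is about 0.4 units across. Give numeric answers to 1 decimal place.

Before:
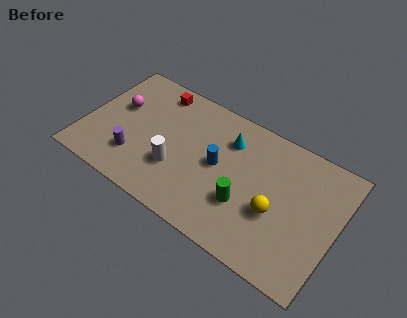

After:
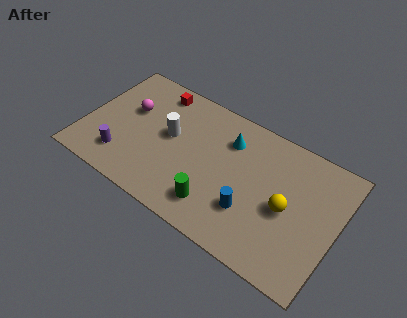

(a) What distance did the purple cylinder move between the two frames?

0.7

The purple cylinder was near (2.8, 1.9) before and (2.2, 1.6) after, so it travelled √(0.6² + 0.3²) ≈ 0.7 units.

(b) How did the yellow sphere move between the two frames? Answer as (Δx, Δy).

(0.5, 0.5)

From the two frames, the yellow sphere sits at roughly (10.0, 2.8) before and (10.5, 3.3) after.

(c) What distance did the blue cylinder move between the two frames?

2.4

The blue cylinder was near (6.9, 3.7) before and (8.8, 2.2) after, so it travelled √(1.9² + 1.5²) ≈ 2.4 units.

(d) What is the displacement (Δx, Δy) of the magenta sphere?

(0.6, 0.1)

The magenta sphere started near (1.5, 4.3) and ended near (2.1, 4.4).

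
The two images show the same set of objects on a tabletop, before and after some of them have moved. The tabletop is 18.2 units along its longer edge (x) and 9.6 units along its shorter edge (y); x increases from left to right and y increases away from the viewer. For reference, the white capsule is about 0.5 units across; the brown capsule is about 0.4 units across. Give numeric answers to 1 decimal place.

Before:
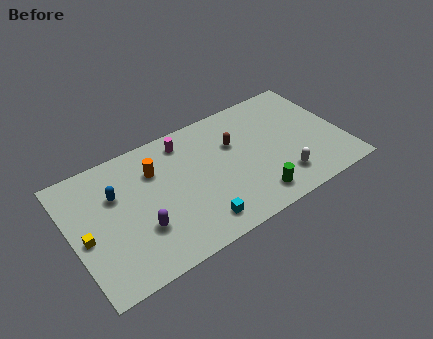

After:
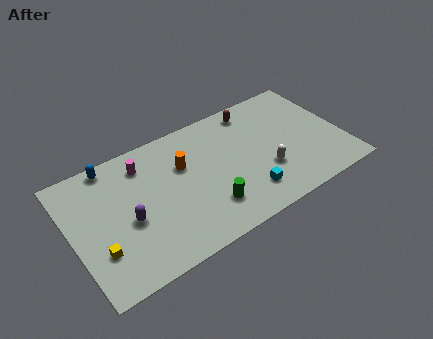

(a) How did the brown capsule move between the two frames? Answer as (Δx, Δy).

(1.7, 2.0)

From the two frames, the brown capsule sits at roughly (11.1, 6.3) before and (12.8, 8.3) after.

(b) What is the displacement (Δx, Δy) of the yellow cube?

(0.7, -1.4)

The yellow cube was at about (0.8, 4.3) and moved to about (1.5, 2.9).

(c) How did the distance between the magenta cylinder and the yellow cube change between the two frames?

-2.1

The distance was about 8.1 in the first image and 6.0 in the second, so they moved 2.1 units closer together.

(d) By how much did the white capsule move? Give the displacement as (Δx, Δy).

(-0.9, 1.1)

The white capsule was at about (13.7, 2.1) and moved to about (12.8, 3.2).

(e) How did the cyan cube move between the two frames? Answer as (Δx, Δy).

(3.4, 0.5)

The cyan cube was at about (7.9, 1.6) and moved to about (11.3, 2.1).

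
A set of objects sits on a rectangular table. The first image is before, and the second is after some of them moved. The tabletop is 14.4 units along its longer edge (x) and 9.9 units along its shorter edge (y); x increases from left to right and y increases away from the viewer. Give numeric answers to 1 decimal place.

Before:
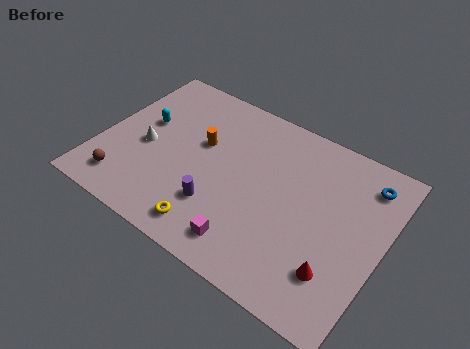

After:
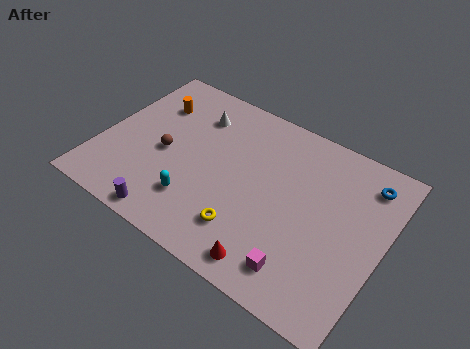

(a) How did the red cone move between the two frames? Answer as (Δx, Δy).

(-3.0, -1.3)

The red cone was at about (12.5, 2.5) and moved to about (9.5, 1.2).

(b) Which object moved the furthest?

the cyan capsule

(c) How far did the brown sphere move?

3.2

From (1.7, 1.7) to (3.3, 4.5), the brown sphere covered √(1.6² + 2.8²) ≈ 3.2 units.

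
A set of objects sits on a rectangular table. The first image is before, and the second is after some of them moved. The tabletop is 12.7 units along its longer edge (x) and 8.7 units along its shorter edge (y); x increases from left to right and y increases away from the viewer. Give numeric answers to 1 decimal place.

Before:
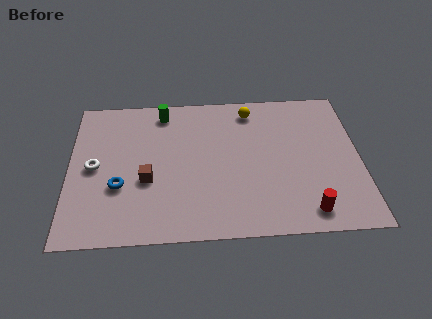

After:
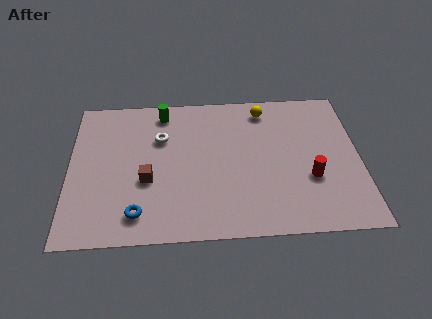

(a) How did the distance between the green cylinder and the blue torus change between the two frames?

+1.3

The distance was about 4.8 in the first image and 6.1 in the second, so they moved 1.3 units further apart.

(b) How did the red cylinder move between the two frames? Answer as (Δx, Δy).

(0.2, 1.9)

From the two frames, the red cylinder sits at roughly (10.3, 1.2) before and (10.5, 3.1) after.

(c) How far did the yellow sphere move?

0.6

The yellow sphere was near (8.0, 7.4) before and (8.6, 7.4) after, so it travelled √(0.6² + 0.0²) ≈ 0.6 units.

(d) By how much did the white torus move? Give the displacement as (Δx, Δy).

(2.9, 1.6)

From the two frames, the white torus sits at roughly (1.1, 4.3) before and (4.0, 5.9) after.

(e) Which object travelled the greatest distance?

the white torus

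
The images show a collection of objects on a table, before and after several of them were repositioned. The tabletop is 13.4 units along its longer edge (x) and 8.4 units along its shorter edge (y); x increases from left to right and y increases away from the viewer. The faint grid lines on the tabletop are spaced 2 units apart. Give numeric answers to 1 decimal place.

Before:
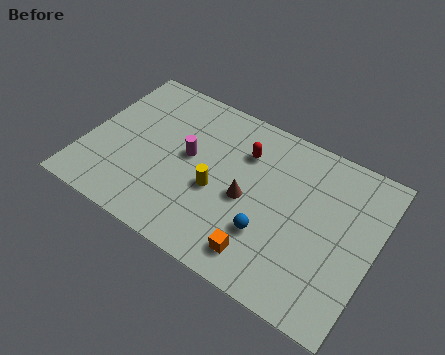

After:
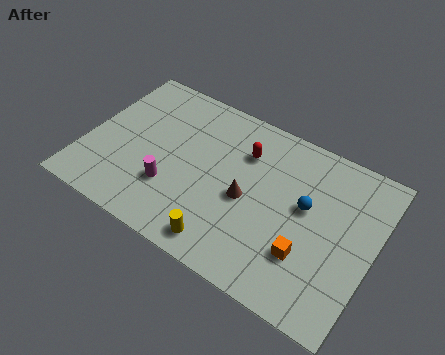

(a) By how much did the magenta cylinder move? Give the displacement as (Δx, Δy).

(-0.5, -2.0)

The magenta cylinder started near (4.7, 4.6) and ended near (4.2, 2.6).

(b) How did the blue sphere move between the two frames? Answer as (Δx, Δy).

(1.4, 2.2)

From the two frames, the blue sphere sits at roughly (8.8, 2.6) before and (10.2, 4.8) after.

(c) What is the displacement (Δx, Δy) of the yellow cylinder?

(0.8, -2.4)

From the two frames, the yellow cylinder sits at roughly (6.2, 3.5) before and (7.0, 1.1) after.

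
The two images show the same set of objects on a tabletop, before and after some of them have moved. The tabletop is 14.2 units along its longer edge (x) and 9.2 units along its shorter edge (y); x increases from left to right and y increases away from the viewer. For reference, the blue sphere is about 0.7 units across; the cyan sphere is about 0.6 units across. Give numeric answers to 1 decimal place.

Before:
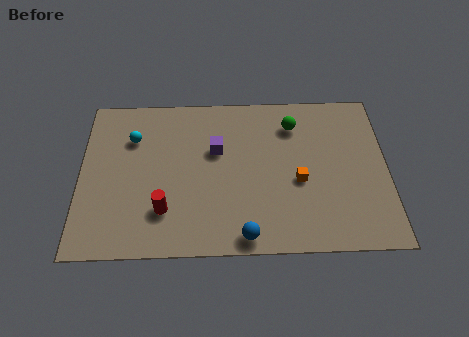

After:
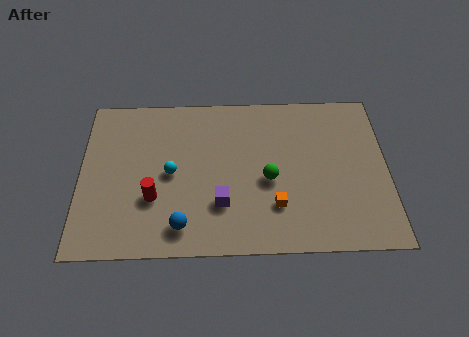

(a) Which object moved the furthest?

the green sphere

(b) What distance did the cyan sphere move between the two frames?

2.8

The cyan sphere was near (2.4, 6.6) before and (4.2, 4.5) after, so it travelled √(1.8² + 2.1²) ≈ 2.8 units.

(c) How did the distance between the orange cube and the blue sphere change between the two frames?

+0.5

The distance was about 3.9 in the first image and 4.4 in the second, so they moved 0.5 units further apart.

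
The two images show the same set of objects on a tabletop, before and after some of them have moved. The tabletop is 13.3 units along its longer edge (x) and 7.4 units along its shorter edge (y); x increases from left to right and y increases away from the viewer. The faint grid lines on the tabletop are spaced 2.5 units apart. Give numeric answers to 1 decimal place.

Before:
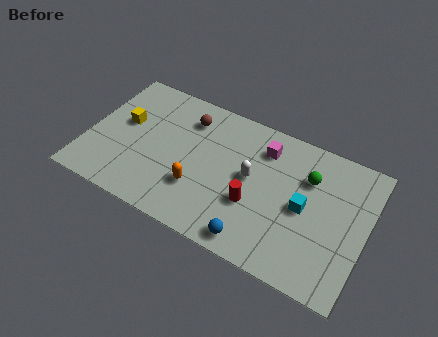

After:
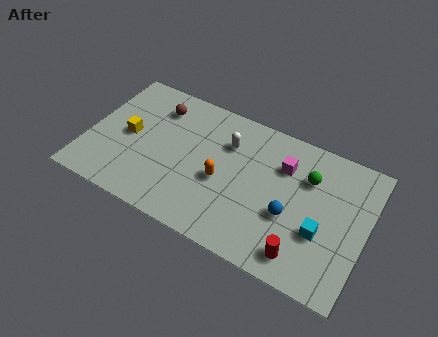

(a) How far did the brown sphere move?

1.5

From (4.5, 5.8) to (3.0, 5.8), the brown sphere covered √(1.5² + 0.0²) ≈ 1.5 units.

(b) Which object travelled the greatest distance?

the red cylinder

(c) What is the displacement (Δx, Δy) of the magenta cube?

(1.0, -0.5)

The magenta cube was at about (8.2, 5.8) and moved to about (9.2, 5.3).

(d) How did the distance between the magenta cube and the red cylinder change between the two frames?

+1.2

Before: roughly 3.1 units apart; after: 4.3. That's 1.2 units further apart.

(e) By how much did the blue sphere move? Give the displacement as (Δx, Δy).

(1.4, 2.0)

The blue sphere started near (8.4, 0.9) and ended near (9.8, 2.9).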